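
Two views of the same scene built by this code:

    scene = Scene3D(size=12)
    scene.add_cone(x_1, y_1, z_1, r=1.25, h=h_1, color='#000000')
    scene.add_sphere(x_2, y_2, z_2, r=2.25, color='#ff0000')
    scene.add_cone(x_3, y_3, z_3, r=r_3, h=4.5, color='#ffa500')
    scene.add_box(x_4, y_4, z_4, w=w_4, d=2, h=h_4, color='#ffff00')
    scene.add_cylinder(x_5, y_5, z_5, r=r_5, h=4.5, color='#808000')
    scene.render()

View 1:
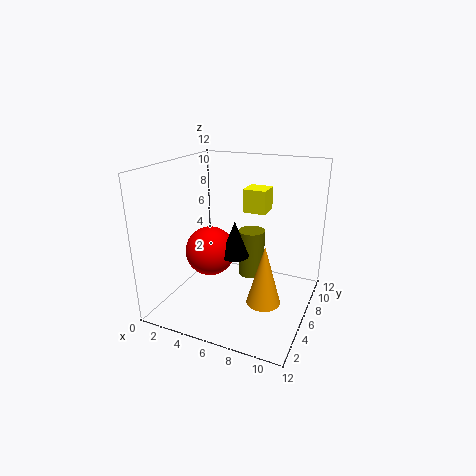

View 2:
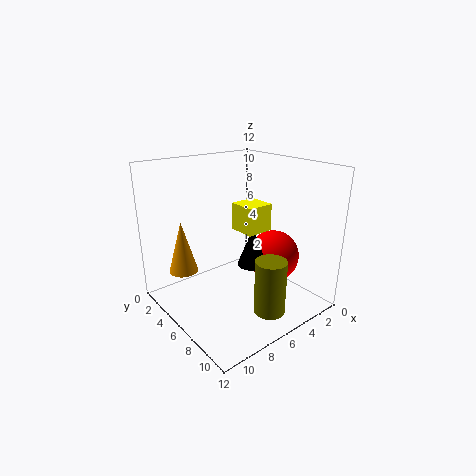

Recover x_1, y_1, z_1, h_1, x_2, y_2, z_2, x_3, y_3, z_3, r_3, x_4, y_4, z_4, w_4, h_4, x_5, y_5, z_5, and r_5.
x_1 = 5.25
y_1 = 7
z_1 = 3.75
h_1 = 3.25
x_2 = 2.75
y_2 = 7
z_2 = 3.75
x_3 = 9.5
y_3 = 2.75
z_3 = 2.75
r_3 = 1.25
x_4 = 5.75
y_4 = 7.5
z_4 = 7.75
w_4 = 2
h_4 = 2
x_5 = 5.75
y_5 = 9.75
z_5 = 0.75
r_5 = 1.25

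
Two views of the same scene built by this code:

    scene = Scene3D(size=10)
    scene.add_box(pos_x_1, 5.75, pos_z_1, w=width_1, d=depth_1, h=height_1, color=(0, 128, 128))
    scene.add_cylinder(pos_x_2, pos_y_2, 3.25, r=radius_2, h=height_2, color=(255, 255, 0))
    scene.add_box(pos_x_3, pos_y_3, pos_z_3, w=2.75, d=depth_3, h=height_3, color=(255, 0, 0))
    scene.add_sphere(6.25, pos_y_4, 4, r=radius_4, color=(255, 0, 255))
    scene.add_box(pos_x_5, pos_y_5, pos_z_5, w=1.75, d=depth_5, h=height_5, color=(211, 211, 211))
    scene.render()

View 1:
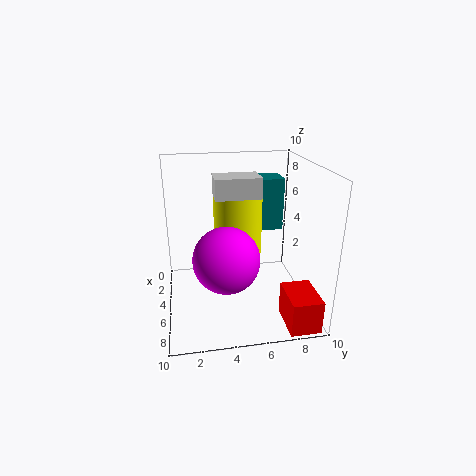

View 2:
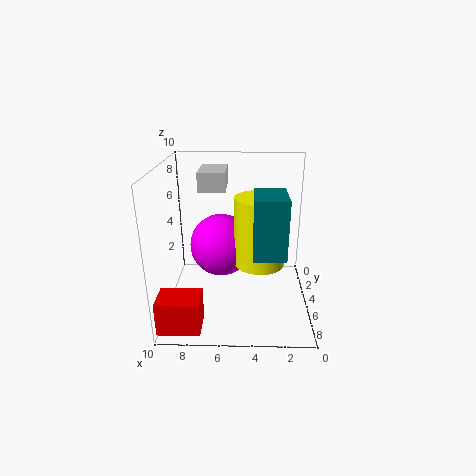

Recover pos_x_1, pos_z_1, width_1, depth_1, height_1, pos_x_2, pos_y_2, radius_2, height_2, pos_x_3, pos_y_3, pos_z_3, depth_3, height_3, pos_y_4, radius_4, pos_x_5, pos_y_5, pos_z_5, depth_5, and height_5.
pos_x_1 = 2
pos_z_1 = 5
width_1 = 2
depth_1 = 2.75
height_1 = 3.75
pos_x_2 = 3.5
pos_y_2 = 5.25
radius_2 = 1.75
height_2 = 4.75
pos_x_3 = 7.25
pos_y_3 = 7.5
pos_z_3 = 0.25
depth_3 = 2
height_3 = 2.25
pos_y_4 = 4
radius_4 = 2.25
pos_x_5 = 5.75
pos_y_5 = 3.25
pos_z_5 = 8.5
depth_5 = 2.75
height_5 = 1.25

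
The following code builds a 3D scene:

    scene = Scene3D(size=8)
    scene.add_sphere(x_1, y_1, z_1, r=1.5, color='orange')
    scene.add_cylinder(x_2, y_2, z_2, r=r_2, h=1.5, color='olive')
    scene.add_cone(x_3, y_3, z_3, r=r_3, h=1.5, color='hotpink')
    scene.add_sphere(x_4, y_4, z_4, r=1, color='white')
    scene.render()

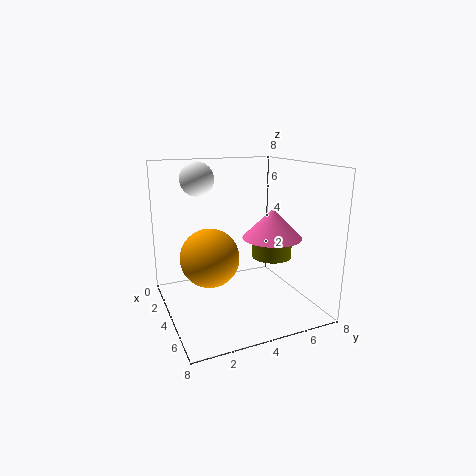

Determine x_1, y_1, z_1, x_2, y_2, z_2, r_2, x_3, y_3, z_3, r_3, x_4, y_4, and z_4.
x_1 = 5
y_1 = 2
z_1 = 3.5
x_2 = 6
y_2 = 5
z_2 = 3.5
r_2 = 1
x_3 = 6
y_3 = 5
z_3 = 4.5
r_3 = 1.5
x_4 = 1.5
y_4 = 2.5
z_4 = 7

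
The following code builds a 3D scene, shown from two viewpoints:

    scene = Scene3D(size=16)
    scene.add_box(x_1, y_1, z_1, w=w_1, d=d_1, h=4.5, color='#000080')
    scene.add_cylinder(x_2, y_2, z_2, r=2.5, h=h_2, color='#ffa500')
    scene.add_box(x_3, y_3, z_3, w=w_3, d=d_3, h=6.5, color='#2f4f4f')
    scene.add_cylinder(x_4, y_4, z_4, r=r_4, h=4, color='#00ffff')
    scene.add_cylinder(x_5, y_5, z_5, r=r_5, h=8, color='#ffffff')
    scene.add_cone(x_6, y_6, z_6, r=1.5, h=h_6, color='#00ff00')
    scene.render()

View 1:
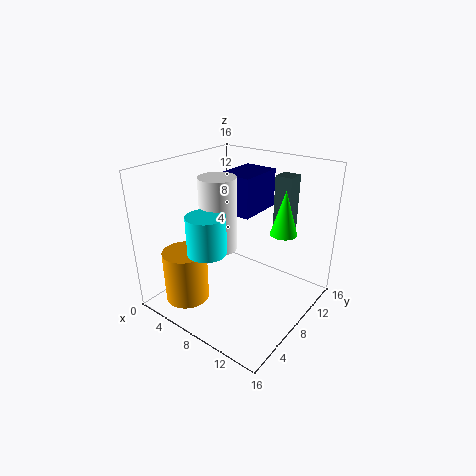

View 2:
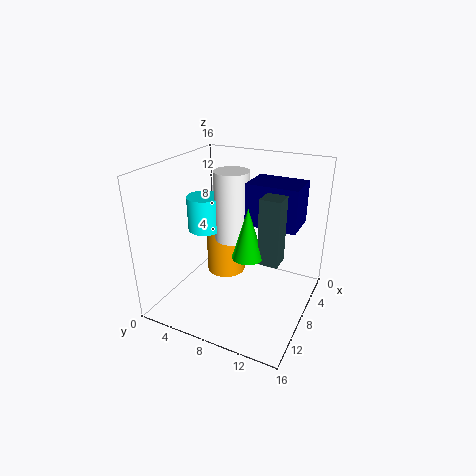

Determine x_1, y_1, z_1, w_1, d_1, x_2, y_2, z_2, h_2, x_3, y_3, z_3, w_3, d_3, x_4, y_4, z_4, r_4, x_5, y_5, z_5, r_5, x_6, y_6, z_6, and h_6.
x_1 = 4.5
y_1 = 9
z_1 = 10
w_1 = 4
d_1 = 5.5
x_2 = 3.5
y_2 = 4
z_2 = 0.5
h_2 = 6
x_3 = 10
y_3 = 12
z_3 = 8
w_3 = 2
d_3 = 2
x_4 = 7.5
y_4 = 3.5
z_4 = 8
r_4 = 2
x_5 = 6.5
y_5 = 6.5
z_5 = 7
r_5 = 2
x_6 = 12
y_6 = 11
z_6 = 8.5
h_6 = 5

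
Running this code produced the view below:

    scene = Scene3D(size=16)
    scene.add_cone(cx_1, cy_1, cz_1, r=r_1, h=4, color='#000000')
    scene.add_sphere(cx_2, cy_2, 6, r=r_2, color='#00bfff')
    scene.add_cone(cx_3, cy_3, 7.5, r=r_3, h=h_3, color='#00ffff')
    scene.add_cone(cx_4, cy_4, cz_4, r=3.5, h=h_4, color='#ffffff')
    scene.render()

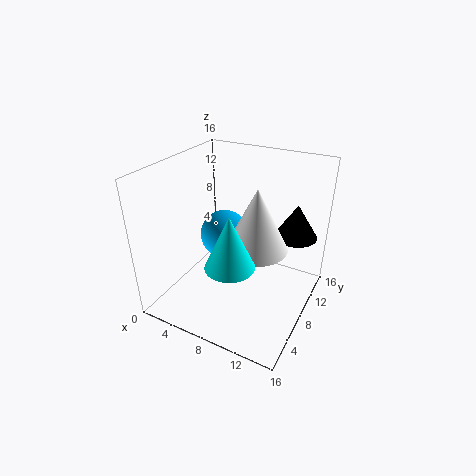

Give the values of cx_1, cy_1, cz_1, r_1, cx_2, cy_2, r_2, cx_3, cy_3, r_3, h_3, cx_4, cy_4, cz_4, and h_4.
cx_1 = 13, cy_1 = 13, cz_1 = 7, r_1 = 2.5, cx_2 = 4.5, cy_2 = 11, r_2 = 3, cx_3 = 9.5, cy_3 = 3.5, r_3 = 2.5, h_3 = 5.5, cx_4 = 10, cy_4 = 8.5, cz_4 = 7, h_4 = 7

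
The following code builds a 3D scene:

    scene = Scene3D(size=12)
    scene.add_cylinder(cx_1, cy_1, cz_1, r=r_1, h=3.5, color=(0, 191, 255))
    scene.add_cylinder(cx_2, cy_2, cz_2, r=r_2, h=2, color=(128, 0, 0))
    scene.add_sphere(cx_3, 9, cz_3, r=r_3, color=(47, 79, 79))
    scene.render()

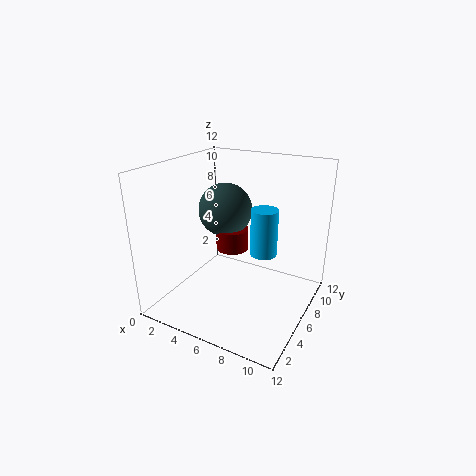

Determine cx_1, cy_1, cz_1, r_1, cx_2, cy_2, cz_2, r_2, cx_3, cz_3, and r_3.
cx_1 = 9, cy_1 = 4.5, cz_1 = 6, r_1 = 1, cx_2 = 4, cy_2 = 8.5, cz_2 = 3.5, r_2 = 1.5, cx_3 = 3, cz_3 = 7, r_3 = 2.5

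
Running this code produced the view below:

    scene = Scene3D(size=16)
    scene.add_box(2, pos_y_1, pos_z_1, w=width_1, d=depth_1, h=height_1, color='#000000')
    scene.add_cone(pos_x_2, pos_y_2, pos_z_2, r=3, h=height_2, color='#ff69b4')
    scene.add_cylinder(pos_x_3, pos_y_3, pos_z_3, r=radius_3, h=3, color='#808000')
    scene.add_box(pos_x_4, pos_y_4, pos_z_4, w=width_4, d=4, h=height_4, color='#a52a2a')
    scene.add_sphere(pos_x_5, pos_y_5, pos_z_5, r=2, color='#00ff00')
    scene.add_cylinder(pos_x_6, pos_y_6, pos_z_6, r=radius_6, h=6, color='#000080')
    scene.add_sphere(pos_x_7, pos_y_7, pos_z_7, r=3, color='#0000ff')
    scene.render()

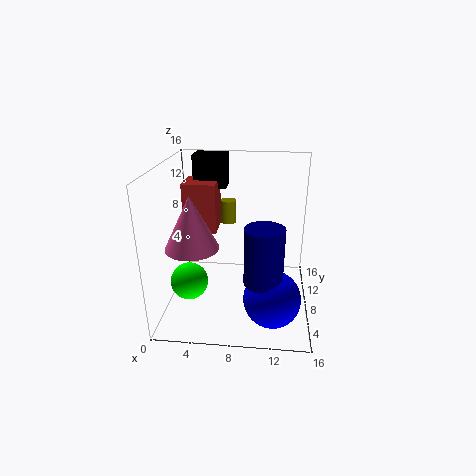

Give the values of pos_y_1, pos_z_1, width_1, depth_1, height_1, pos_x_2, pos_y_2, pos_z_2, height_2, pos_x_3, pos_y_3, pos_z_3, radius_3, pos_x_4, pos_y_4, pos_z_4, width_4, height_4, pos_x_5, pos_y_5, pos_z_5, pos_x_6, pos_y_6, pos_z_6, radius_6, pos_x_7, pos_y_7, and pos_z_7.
pos_y_1 = 13; pos_z_1 = 12; width_1 = 4; depth_1 = 3; height_1 = 4; pos_x_2 = 3; pos_y_2 = 7; pos_z_2 = 7; height_2 = 6; pos_x_3 = 6; pos_y_3 = 15; pos_z_3 = 7; radius_3 = 1; pos_x_4 = 1; pos_y_4 = 11; pos_z_4 = 7; width_4 = 4; height_4 = 6; pos_x_5 = 3; pos_y_5 = 5; pos_z_5 = 4; pos_x_6 = 11; pos_y_6 = 4; pos_z_6 = 5; radius_6 = 2; pos_x_7 = 12; pos_y_7 = 4; pos_z_7 = 3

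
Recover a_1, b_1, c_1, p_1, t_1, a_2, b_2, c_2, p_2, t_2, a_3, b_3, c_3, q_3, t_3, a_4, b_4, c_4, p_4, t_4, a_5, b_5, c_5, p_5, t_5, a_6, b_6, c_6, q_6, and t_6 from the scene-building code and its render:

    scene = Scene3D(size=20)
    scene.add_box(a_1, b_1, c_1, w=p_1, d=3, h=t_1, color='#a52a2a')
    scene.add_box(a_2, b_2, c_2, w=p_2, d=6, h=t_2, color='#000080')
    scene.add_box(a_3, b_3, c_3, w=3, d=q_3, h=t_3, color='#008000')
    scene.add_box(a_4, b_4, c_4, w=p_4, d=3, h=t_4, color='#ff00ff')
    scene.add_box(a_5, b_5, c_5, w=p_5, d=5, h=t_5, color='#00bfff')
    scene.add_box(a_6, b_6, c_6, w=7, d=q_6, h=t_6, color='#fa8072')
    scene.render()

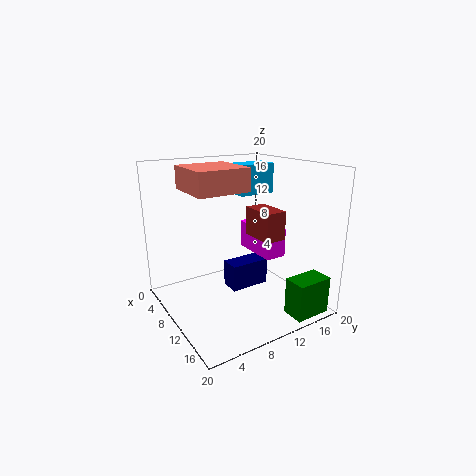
a_1 = 9; b_1 = 12; c_1 = 10; p_1 = 5; t_1 = 4; a_2 = 6; b_2 = 10; c_2 = 1; p_2 = 3; t_2 = 4; a_3 = 17; b_3 = 13; c_3 = 1; q_3 = 5; t_3 = 5; a_4 = 6; b_4 = 13; c_4 = 7; p_4 = 7; t_4 = 4; a_5 = 8; b_5 = 10; c_5 = 16; p_5 = 3; t_5 = 4; a_6 = 6; b_6 = 3; c_6 = 17; q_6 = 7; t_6 = 3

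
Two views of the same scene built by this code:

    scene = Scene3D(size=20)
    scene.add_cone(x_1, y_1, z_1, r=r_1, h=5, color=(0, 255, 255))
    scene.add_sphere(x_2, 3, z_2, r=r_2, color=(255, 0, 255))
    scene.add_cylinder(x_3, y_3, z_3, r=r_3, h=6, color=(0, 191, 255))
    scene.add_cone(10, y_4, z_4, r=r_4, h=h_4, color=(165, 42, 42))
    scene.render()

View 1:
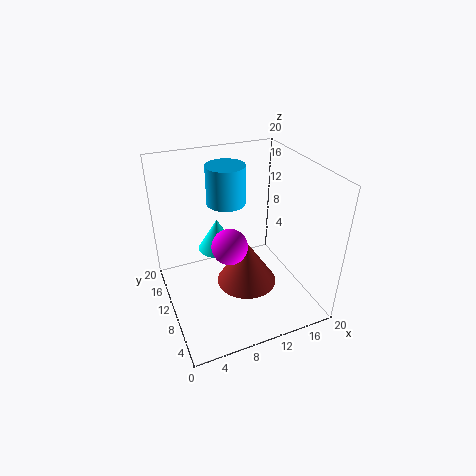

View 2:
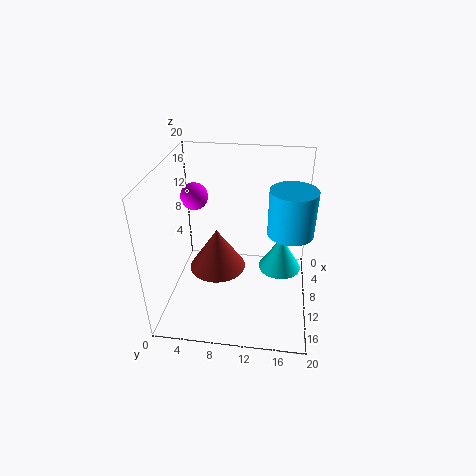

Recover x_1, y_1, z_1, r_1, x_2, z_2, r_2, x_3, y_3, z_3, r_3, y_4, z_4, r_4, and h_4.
x_1 = 9; y_1 = 16; z_1 = 5; r_1 = 3; x_2 = 6; z_2 = 14; r_2 = 2; x_3 = 11; y_3 = 17; z_3 = 12; r_3 = 3; y_4 = 7; z_4 = 5; r_4 = 4; h_4 = 6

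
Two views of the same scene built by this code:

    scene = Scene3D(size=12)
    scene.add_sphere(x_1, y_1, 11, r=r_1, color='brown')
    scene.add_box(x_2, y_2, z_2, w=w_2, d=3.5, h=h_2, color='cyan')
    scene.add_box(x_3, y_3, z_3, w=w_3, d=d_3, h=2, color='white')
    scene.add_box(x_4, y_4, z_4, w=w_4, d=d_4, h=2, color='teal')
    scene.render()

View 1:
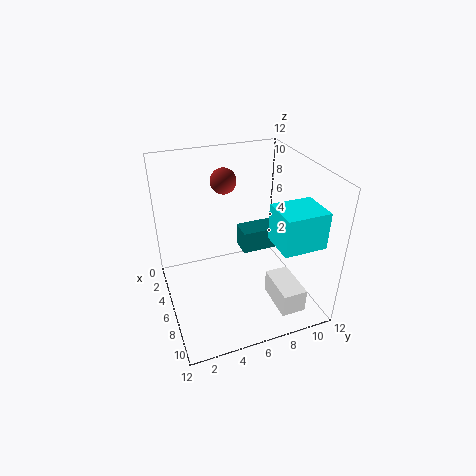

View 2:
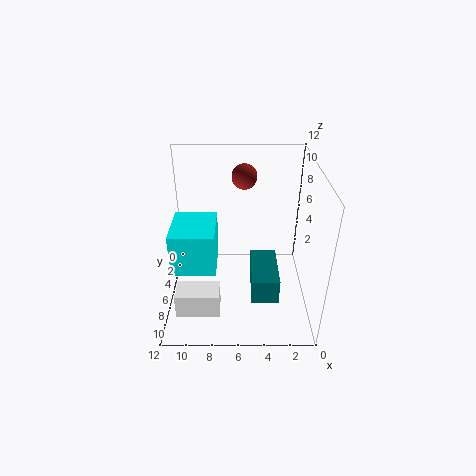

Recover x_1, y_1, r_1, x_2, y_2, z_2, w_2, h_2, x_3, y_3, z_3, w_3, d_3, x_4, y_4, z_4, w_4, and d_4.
x_1 = 5.5; y_1 = 5; r_1 = 1; x_2 = 7.5; y_2 = 8; z_2 = 6.5; w_2 = 3; h_2 = 3; x_3 = 7.5; y_3 = 8; z_3 = 1; w_3 = 3.5; d_3 = 2; x_4 = 3; y_4 = 7; z_4 = 3.5; w_4 = 2; d_4 = 4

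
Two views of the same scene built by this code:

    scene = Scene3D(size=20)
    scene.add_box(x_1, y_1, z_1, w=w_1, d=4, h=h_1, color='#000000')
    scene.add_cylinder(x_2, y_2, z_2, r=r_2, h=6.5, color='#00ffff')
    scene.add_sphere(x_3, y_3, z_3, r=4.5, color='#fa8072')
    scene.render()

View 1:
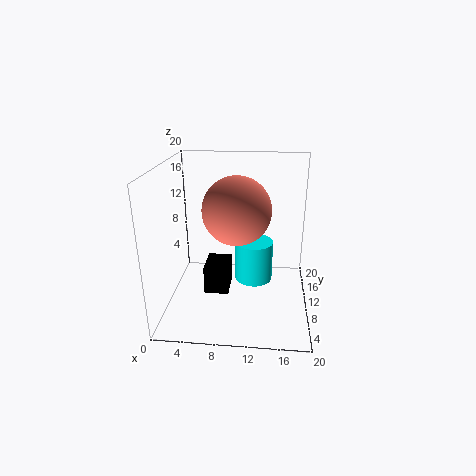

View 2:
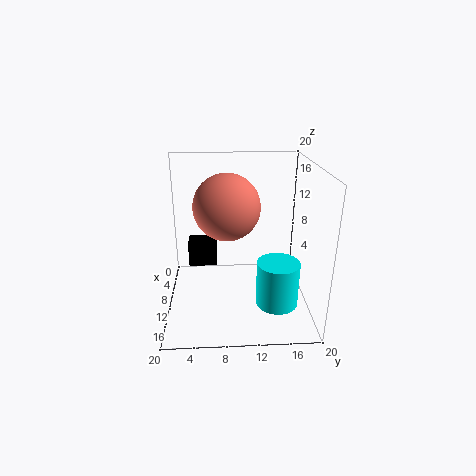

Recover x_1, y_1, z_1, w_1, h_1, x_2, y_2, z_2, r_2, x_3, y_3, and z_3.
x_1 = 6.5, y_1 = 3, z_1 = 5.5, w_1 = 3, h_1 = 3.5, x_2 = 12, y_2 = 15.5, z_2 = 0.5, r_2 = 3, x_3 = 10, y_3 = 8.5, z_3 = 14.5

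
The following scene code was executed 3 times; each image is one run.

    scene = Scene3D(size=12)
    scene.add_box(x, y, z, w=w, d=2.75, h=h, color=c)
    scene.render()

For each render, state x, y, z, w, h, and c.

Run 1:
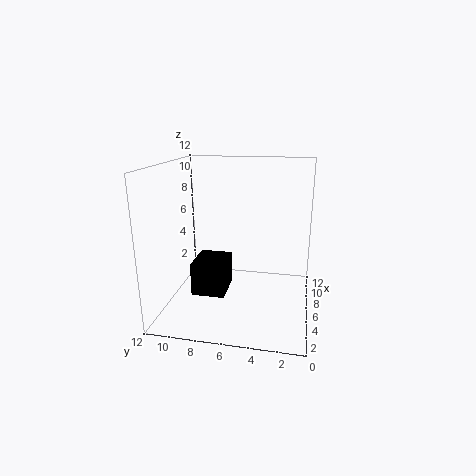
x = 3.75; y = 6.75; z = 1.5; w = 3.25; h = 2.75; c = 'black'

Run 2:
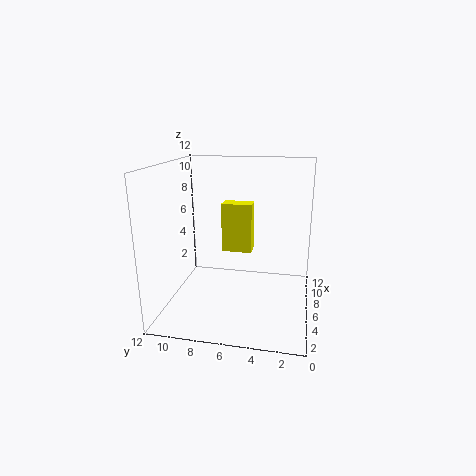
x = 8.25; y = 5.25; z = 3.75; w = 1.5; h = 4.5; c = 'yellow'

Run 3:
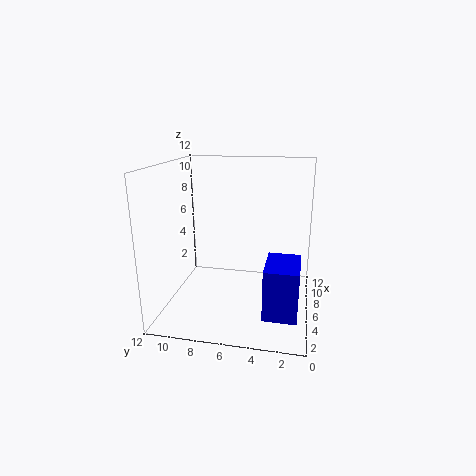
x = 3; y = 0.75; z = 0.25; w = 4; h = 4.25; c = 'blue'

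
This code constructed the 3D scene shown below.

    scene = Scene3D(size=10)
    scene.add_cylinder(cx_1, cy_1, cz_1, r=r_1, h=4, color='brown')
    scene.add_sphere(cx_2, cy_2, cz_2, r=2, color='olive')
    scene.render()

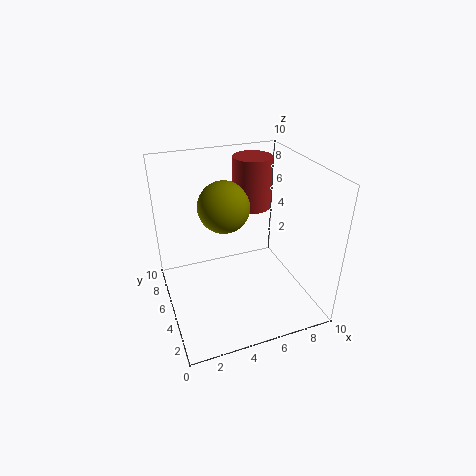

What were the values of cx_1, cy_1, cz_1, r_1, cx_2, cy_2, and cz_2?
cx_1 = 7.5, cy_1 = 8.5, cz_1 = 5.5, r_1 = 1.5, cx_2 = 5, cy_2 = 8, cz_2 = 6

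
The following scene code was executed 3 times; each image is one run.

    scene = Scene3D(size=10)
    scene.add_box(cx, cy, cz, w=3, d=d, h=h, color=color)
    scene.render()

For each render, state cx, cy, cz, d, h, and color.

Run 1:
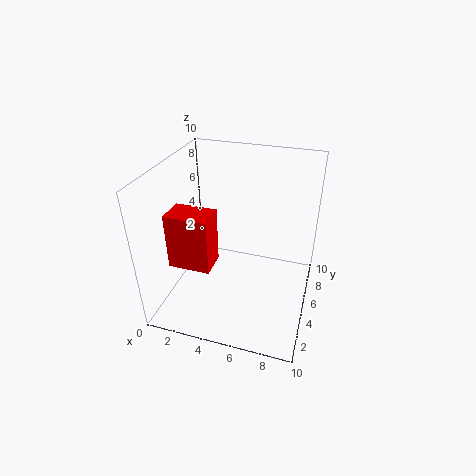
cx = 0.5; cy = 3; cz = 3; d = 2; h = 4; color = 'red'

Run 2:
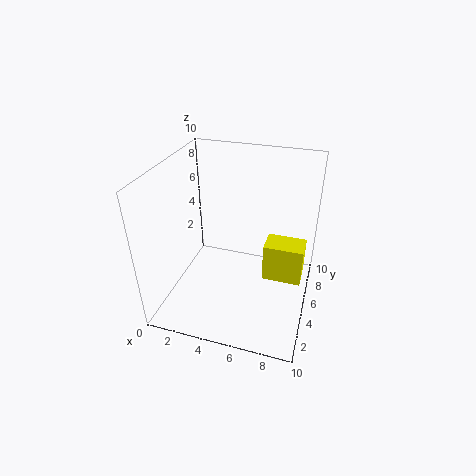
cx = 6.5; cy = 6.5; cz = 0.5; d = 2; h = 3; color = 'yellow'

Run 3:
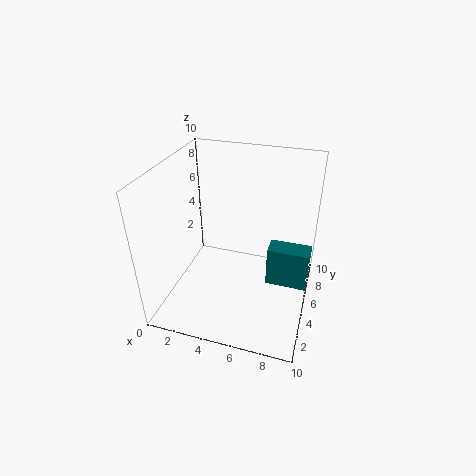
cx = 7; cy = 5.5; cz = 1; d = 1.5; h = 3; color = 'teal'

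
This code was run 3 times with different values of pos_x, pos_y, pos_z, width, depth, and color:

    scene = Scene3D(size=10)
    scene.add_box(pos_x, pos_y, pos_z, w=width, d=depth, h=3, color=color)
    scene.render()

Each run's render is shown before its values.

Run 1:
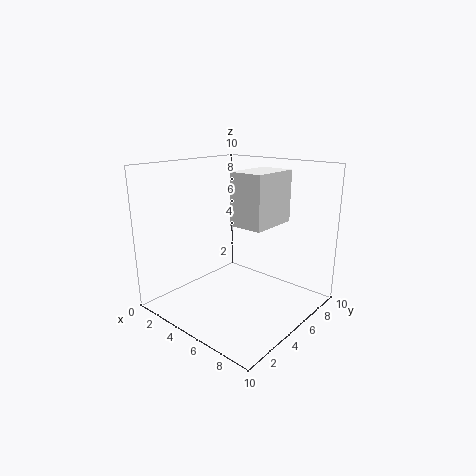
pos_x = 7; pos_y = 2; pos_z = 7; width = 2; depth = 3; color = 'white'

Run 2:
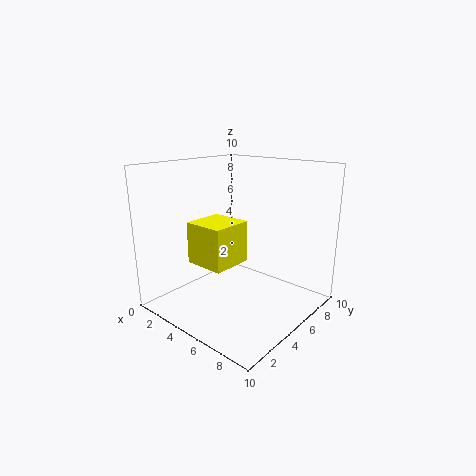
pos_x = 2; pos_y = 3; pos_z = 3; width = 3; depth = 3; color = 'yellow'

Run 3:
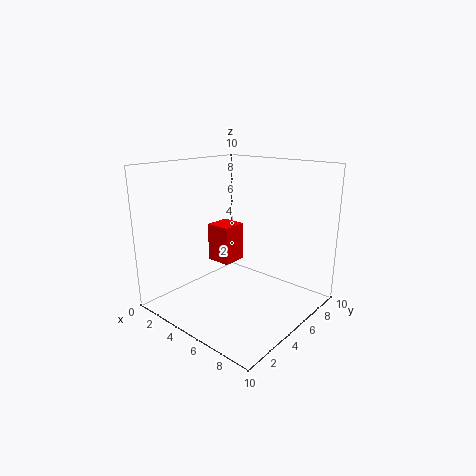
pos_x = 1; pos_y = 6; pos_z = 2; width = 2; depth = 2; color = 'red'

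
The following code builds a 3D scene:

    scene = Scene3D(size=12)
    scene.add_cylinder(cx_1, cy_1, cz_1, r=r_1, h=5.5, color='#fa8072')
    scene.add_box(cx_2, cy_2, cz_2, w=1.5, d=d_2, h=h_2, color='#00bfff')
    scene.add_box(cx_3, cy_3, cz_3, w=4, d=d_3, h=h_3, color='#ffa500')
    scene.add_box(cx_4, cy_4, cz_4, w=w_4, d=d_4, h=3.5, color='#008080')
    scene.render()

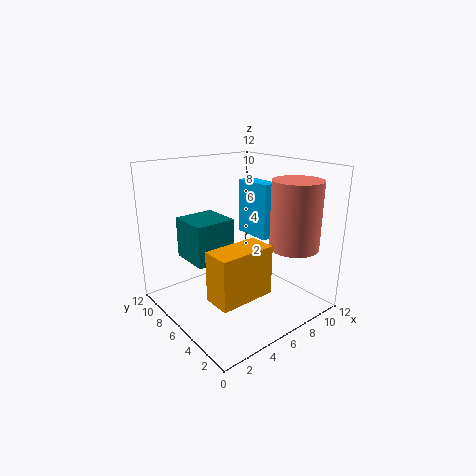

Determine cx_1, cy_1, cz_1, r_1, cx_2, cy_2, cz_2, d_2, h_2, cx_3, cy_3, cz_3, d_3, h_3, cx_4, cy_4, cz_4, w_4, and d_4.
cx_1 = 9
cy_1 = 2.5
cz_1 = 5.5
r_1 = 2
cx_2 = 9
cy_2 = 6
cz_2 = 5
d_2 = 3.5
h_2 = 5
cx_3 = 0.5
cy_3 = 0.5
cz_3 = 4
d_3 = 2
h_3 = 3.5
cx_4 = 2.5
cy_4 = 6.5
cz_4 = 4
w_4 = 3.5
d_4 = 3.5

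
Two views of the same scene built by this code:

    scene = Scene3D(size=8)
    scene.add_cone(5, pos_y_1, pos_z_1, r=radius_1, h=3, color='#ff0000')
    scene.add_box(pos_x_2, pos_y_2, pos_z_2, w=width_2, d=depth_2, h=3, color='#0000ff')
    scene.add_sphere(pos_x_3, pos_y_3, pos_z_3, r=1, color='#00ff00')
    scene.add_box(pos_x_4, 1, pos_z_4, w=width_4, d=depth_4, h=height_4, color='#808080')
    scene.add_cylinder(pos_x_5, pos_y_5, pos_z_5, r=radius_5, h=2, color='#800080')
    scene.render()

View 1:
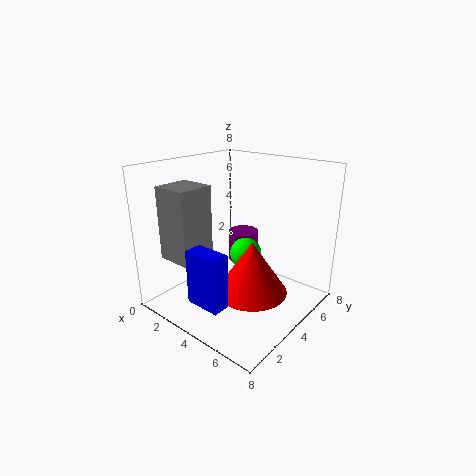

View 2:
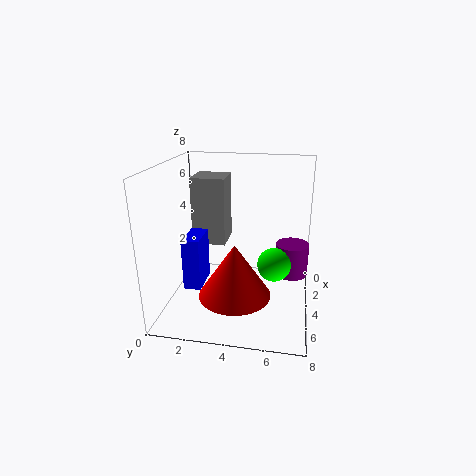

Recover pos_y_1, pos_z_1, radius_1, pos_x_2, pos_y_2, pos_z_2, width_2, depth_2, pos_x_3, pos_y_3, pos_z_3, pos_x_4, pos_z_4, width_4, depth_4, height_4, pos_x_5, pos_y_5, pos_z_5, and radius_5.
pos_y_1 = 4; pos_z_1 = 1; radius_1 = 2; pos_x_2 = 3; pos_y_2 = 1; pos_z_2 = 1; width_2 = 2; depth_2 = 1; pos_x_3 = 3; pos_y_3 = 6; pos_z_3 = 2; pos_x_4 = 1; pos_z_4 = 3; width_4 = 2; depth_4 = 2; height_4 = 4; pos_x_5 = 2; pos_y_5 = 7; pos_z_5 = 1; radius_5 = 1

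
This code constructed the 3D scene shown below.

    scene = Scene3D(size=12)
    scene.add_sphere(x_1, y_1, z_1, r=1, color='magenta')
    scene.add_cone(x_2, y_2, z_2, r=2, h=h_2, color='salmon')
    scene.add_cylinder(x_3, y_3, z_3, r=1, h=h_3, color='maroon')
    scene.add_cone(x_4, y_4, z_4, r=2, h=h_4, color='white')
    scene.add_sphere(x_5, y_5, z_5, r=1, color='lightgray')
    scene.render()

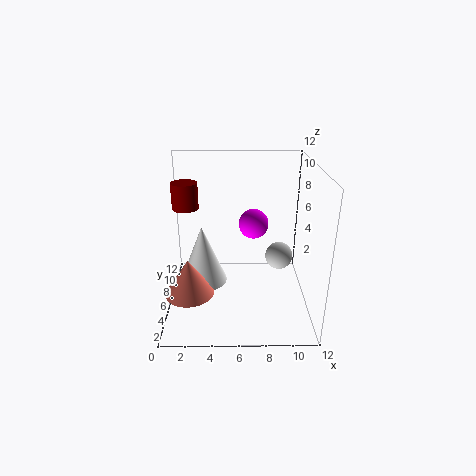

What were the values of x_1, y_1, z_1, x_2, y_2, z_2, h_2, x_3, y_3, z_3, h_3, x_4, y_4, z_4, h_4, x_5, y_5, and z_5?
x_1 = 7, y_1 = 2, z_1 = 9, x_2 = 2, y_2 = 4, z_2 = 2, h_2 = 3, x_3 = 2, y_3 = 5, z_3 = 9, h_3 = 2, x_4 = 3, y_4 = 6, z_4 = 2, h_4 = 5, x_5 = 9, y_5 = 3, z_5 = 6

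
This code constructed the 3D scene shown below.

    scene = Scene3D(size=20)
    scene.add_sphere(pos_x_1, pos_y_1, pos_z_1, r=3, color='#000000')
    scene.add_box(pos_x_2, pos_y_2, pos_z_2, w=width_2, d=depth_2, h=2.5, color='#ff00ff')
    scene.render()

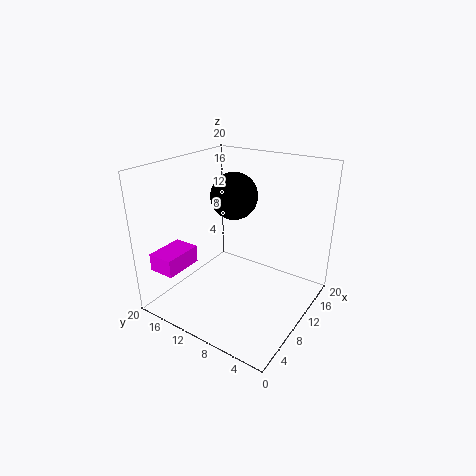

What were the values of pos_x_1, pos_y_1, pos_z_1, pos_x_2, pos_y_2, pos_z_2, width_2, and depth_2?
pos_x_1 = 8.75; pos_y_1 = 9.75; pos_z_1 = 16.5; pos_x_2 = 2; pos_y_2 = 15.5; pos_z_2 = 5.75; width_2 = 5.5; depth_2 = 3.75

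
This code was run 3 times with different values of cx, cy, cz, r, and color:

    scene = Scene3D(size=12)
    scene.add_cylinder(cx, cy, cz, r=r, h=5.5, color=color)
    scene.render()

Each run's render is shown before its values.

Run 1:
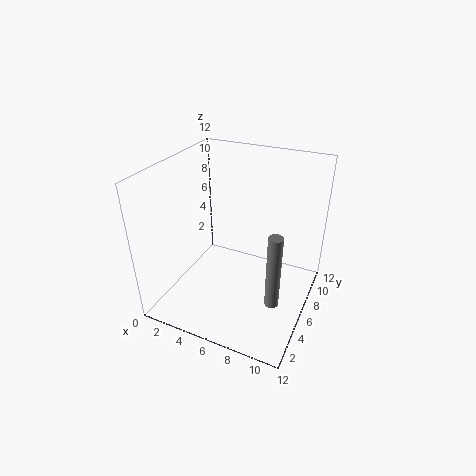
cx = 10.5; cy = 2; cz = 4; r = 0.5; color = 'gray'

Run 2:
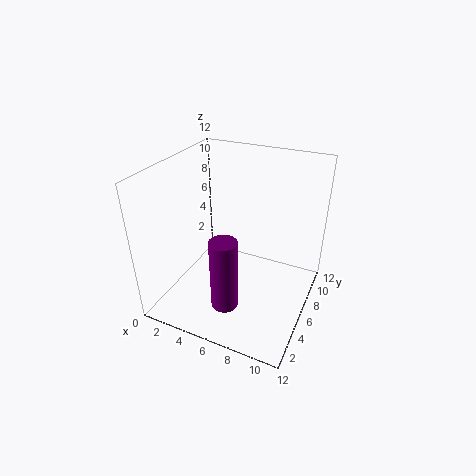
cx = 7; cy = 1.5; cz = 3; r = 1; color = 'purple'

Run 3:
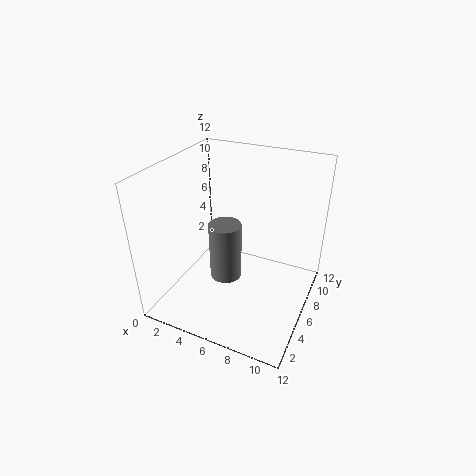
cx = 4; cy = 7.5; cz = 0.5; r = 1.5; color = 'gray'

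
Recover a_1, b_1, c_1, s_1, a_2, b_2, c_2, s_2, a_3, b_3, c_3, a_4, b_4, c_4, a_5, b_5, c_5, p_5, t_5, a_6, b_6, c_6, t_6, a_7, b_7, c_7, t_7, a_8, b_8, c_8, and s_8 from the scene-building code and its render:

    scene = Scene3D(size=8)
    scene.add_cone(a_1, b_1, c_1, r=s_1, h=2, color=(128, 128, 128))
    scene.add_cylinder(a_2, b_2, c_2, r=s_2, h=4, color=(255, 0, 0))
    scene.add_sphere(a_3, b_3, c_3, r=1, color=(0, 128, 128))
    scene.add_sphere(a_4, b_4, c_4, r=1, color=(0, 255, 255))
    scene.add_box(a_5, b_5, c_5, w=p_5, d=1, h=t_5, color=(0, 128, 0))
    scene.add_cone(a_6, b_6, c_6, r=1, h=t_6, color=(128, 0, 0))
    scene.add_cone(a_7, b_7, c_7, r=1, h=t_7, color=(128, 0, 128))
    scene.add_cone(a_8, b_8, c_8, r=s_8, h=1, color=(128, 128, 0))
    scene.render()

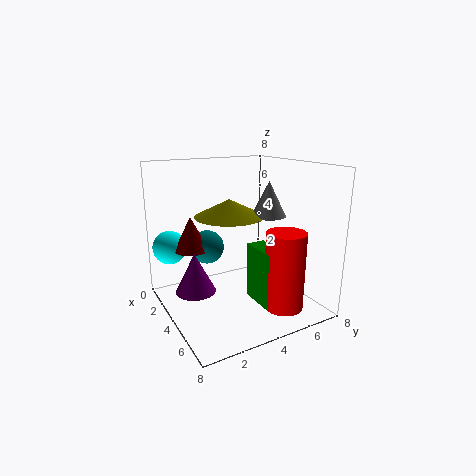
a_1 = 4; b_1 = 6; c_1 = 5; s_1 = 1; a_2 = 7; b_2 = 5; c_2 = 1; s_2 = 1; a_3 = 2; b_3 = 3; c_3 = 3; a_4 = 1; b_4 = 1; c_4 = 3; a_5 = 5; b_5 = 4; c_5 = 1; p_5 = 2; t_5 = 3; a_6 = 2; b_6 = 2; c_6 = 3; t_6 = 2; a_7 = 5; b_7 = 1; c_7 = 2; t_7 = 2; a_8 = 3; b_8 = 4; c_8 = 5; s_8 = 2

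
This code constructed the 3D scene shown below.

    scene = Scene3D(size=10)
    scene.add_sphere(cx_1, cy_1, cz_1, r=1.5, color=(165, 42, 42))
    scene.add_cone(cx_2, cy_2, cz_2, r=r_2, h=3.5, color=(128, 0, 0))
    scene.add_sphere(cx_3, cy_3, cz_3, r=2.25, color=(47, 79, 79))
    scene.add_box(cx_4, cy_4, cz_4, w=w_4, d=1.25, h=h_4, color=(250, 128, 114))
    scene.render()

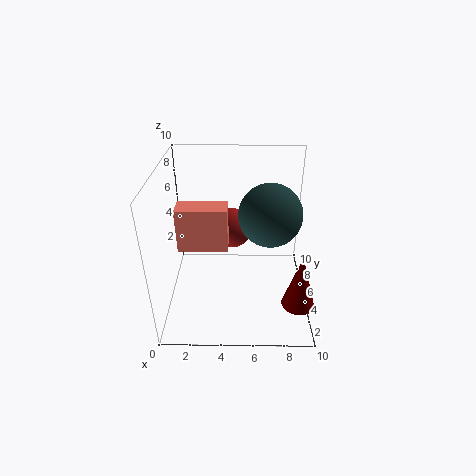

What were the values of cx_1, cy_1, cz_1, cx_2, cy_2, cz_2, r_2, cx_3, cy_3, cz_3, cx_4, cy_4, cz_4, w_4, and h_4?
cx_1 = 4.5; cy_1 = 7.25; cz_1 = 4.5; cx_2 = 8.75; cy_2 = 1; cz_2 = 2.75; r_2 = 1; cx_3 = 7.25; cy_3 = 6; cz_3 = 6.25; cx_4 = 1.75; cy_4 = 0.75; cz_4 = 6.75; w_4 = 2.75; h_4 = 2.5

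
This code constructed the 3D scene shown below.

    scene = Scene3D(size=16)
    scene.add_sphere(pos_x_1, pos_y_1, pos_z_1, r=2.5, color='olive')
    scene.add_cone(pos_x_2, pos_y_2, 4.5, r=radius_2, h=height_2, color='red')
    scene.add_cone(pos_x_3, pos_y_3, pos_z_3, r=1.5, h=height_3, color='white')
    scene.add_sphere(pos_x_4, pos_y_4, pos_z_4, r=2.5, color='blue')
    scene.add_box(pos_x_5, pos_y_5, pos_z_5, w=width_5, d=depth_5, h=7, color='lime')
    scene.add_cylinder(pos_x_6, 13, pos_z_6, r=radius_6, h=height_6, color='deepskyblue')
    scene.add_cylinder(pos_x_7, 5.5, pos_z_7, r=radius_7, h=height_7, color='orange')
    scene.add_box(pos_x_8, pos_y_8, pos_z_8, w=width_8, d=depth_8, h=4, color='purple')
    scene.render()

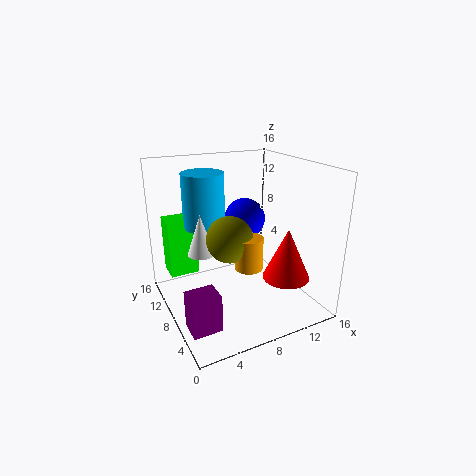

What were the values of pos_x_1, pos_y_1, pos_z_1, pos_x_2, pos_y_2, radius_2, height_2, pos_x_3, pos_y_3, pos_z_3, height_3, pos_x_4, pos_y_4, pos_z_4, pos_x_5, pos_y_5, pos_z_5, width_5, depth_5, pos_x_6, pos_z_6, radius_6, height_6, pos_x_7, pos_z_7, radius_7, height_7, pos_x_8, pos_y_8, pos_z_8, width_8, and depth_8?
pos_x_1 = 6.5; pos_y_1 = 7; pos_z_1 = 8.5; pos_x_2 = 11.5; pos_y_2 = 3.5; radius_2 = 2.5; height_2 = 5.5; pos_x_3 = 4; pos_y_3 = 9; pos_z_3 = 6.5; height_3 = 4.5; pos_x_4 = 11; pos_y_4 = 12; pos_z_4 = 8.5; pos_x_5 = 1.5; pos_y_5 = 13; pos_z_5 = 2; width_5 = 3.5; depth_5 = 3; pos_x_6 = 6; pos_z_6 = 8; radius_6 = 2.5; height_6 = 6.5; pos_x_7 = 8; pos_z_7 = 5.5; radius_7 = 1.5; height_7 = 3.5; pos_x_8 = 0.5; pos_y_8 = 2.5; pos_z_8 = 1; width_8 = 3; depth_8 = 2.5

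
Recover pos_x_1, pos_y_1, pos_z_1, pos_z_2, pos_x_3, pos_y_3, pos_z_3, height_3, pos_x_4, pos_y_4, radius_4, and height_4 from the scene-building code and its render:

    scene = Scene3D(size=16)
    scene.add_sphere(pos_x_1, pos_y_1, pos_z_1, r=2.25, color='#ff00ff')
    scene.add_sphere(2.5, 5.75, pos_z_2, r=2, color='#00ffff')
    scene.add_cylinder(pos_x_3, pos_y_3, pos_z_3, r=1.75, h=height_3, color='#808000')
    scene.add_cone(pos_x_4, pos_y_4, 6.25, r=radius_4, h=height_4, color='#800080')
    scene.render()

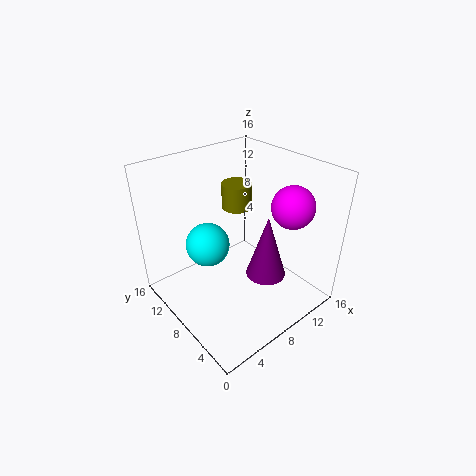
pos_x_1 = 11.75; pos_y_1 = 3.75; pos_z_1 = 12.25; pos_z_2 = 10.75; pos_x_3 = 10.5; pos_y_3 = 11.25; pos_z_3 = 9.75; height_3 = 3; pos_x_4 = 7.75; pos_y_4 = 3.25; radius_4 = 2; height_4 = 6.5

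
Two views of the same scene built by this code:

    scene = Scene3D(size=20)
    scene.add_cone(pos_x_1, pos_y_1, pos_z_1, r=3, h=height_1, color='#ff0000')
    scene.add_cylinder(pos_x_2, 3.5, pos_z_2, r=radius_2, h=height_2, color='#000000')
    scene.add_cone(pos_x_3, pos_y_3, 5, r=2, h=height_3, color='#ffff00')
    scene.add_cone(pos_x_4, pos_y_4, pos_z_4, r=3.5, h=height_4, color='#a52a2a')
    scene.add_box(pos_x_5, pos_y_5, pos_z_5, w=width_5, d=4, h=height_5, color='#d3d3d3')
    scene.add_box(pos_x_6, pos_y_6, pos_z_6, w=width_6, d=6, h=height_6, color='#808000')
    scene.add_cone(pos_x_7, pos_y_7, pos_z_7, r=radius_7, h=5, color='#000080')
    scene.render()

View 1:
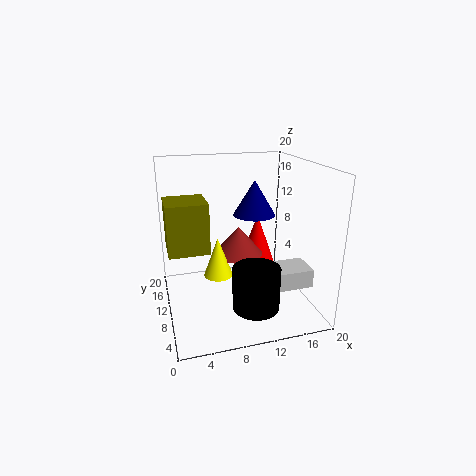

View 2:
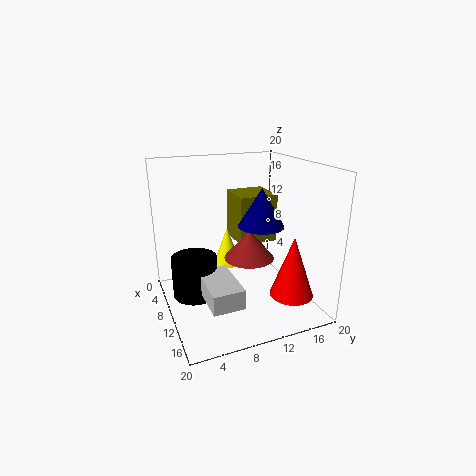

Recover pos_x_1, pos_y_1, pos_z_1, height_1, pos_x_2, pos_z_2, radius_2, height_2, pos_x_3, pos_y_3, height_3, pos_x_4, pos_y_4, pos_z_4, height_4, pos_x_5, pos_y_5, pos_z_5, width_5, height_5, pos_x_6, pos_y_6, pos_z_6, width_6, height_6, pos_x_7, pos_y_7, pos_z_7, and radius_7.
pos_x_1 = 15, pos_y_1 = 16, pos_z_1 = 2.5, height_1 = 8.5, pos_x_2 = 10.5, pos_z_2 = 3, radius_2 = 3, height_2 = 5.5, pos_x_3 = 7, pos_y_3 = 9.5, height_3 = 5.5, pos_x_4 = 10.5, pos_y_4 = 11.5, pos_z_4 = 7, height_4 = 4, pos_x_5 = 11.5, pos_y_5 = 3.5, pos_z_5 = 4.5, width_5 = 7, height_5 = 2.5, pos_x_6 = 0.5, pos_y_6 = 12, pos_z_6 = 7, width_6 = 6, height_6 = 7.5, pos_x_7 = 13, pos_y_7 = 12, pos_z_7 = 12.5, radius_7 = 3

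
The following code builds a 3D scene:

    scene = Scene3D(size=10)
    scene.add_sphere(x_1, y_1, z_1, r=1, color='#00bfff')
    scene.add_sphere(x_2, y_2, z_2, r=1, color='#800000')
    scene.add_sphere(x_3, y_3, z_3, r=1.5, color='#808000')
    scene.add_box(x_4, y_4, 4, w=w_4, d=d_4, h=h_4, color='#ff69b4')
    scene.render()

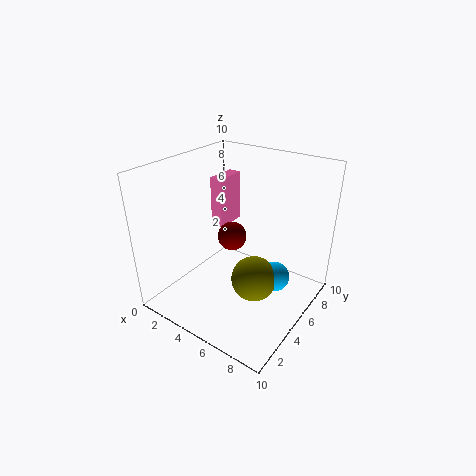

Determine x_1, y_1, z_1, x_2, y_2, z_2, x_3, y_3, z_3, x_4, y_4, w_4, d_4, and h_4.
x_1 = 8, y_1 = 5, z_1 = 3, x_2 = 4.5, y_2 = 5, z_2 = 5, x_3 = 7, y_3 = 4, z_3 = 3, x_4 = 1, y_4 = 7, w_4 = 1, d_4 = 2.5, h_4 = 4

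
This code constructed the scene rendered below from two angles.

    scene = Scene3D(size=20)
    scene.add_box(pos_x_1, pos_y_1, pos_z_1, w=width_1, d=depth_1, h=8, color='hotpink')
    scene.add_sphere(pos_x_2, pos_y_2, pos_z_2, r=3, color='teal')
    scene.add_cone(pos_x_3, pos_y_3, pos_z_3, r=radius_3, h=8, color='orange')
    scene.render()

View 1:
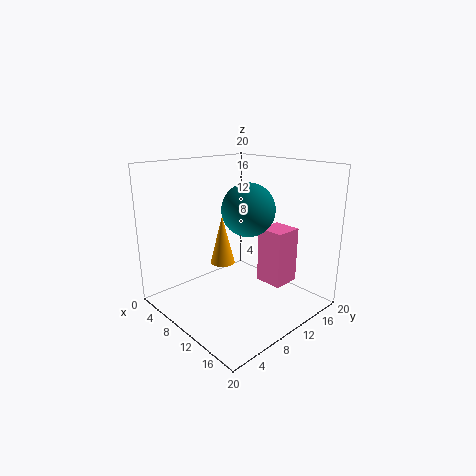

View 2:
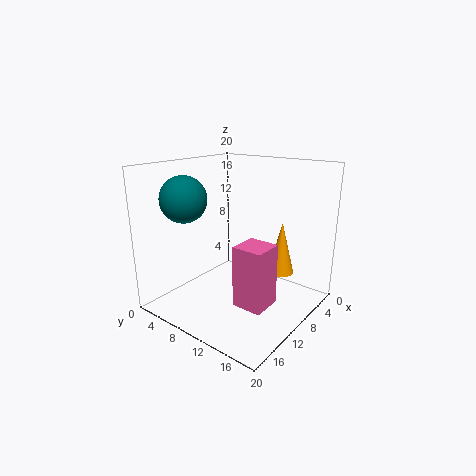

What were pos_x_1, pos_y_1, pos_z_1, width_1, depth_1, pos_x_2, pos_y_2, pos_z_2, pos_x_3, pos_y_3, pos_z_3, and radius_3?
pos_x_1 = 11
pos_y_1 = 13
pos_z_1 = 3
width_1 = 4
depth_1 = 4
pos_x_2 = 16
pos_y_2 = 6
pos_z_2 = 16
pos_x_3 = 3
pos_y_3 = 13
pos_z_3 = 3
radius_3 = 2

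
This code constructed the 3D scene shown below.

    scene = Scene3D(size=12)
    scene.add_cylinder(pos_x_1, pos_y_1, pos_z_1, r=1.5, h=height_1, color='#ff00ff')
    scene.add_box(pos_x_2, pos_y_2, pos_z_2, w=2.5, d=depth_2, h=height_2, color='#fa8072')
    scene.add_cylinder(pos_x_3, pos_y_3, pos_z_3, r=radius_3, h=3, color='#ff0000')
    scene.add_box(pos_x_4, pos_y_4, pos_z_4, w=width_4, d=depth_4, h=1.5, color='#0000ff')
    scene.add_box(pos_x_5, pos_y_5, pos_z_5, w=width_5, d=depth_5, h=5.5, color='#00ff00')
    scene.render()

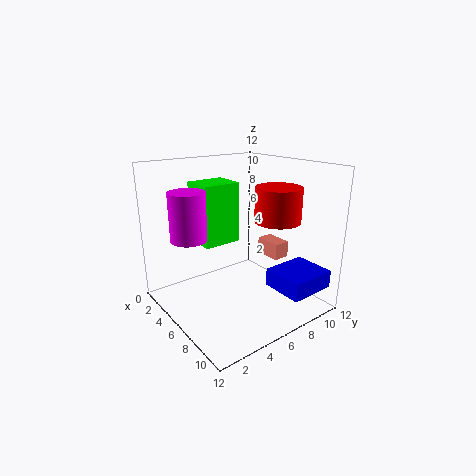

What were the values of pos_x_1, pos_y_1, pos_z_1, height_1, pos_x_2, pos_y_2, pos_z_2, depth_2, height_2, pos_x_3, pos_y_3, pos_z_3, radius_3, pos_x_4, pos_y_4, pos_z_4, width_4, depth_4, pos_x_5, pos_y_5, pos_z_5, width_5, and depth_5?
pos_x_1 = 4; pos_y_1 = 2.5; pos_z_1 = 6; height_1 = 4; pos_x_2 = 4; pos_y_2 = 10; pos_z_2 = 3; depth_2 = 1.5; height_2 = 1.5; pos_x_3 = 7; pos_y_3 = 9.5; pos_z_3 = 7; radius_3 = 2; pos_x_4 = 8; pos_y_4 = 7.5; pos_z_4 = 2; width_4 = 3.5; depth_4 = 4; pos_x_5 = 0.5; pos_y_5 = 4.5; pos_z_5 = 4.5; width_5 = 3; depth_5 = 3.5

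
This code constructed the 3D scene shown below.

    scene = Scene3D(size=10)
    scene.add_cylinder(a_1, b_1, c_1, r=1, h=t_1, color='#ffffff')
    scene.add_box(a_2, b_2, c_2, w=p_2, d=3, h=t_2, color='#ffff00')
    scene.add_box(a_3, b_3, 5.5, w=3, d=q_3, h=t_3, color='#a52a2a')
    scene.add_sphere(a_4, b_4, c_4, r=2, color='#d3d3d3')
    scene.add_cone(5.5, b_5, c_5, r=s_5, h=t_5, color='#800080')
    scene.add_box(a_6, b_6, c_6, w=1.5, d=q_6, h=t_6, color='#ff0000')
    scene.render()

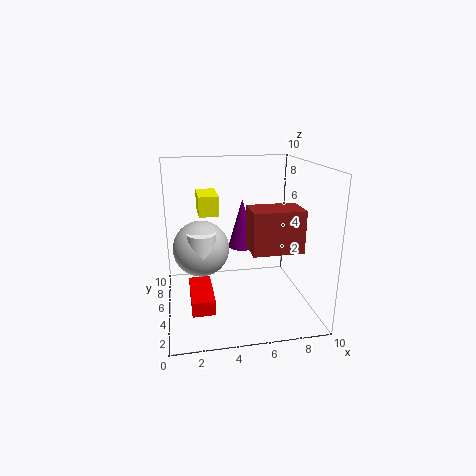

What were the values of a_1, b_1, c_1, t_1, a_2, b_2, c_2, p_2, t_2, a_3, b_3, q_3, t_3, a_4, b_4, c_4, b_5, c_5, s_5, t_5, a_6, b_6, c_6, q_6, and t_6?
a_1 = 2.5, b_1 = 5, c_1 = 4, t_1 = 1.5, a_2 = 2.5, b_2 = 7, c_2 = 6, p_2 = 1.5, t_2 = 1.5, a_3 = 5, b_3 = 0.5, q_3 = 2, t_3 = 2.5, a_4 = 2.5, b_4 = 6, c_4 = 4, b_5 = 6, c_5 = 4, s_5 = 1, t_5 = 3.5, a_6 = 1.5, b_6 = 2, c_6 = 1, q_6 = 3.5, t_6 = 1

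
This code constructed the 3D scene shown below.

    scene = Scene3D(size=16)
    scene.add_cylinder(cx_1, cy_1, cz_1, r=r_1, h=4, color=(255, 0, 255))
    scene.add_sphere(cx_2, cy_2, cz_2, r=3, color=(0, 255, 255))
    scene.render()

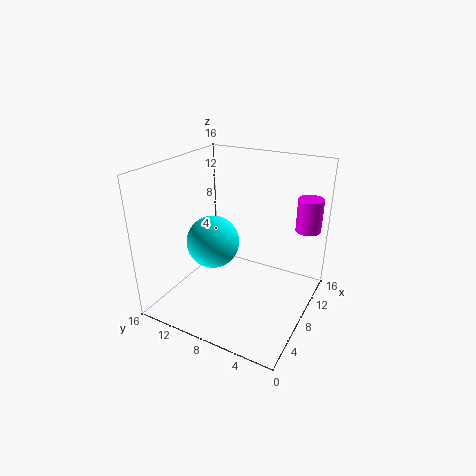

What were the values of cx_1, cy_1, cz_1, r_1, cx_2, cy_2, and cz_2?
cx_1 = 14.5, cy_1 = 2, cz_1 = 7.5, r_1 = 1.5, cx_2 = 7.5, cy_2 = 11, cz_2 = 7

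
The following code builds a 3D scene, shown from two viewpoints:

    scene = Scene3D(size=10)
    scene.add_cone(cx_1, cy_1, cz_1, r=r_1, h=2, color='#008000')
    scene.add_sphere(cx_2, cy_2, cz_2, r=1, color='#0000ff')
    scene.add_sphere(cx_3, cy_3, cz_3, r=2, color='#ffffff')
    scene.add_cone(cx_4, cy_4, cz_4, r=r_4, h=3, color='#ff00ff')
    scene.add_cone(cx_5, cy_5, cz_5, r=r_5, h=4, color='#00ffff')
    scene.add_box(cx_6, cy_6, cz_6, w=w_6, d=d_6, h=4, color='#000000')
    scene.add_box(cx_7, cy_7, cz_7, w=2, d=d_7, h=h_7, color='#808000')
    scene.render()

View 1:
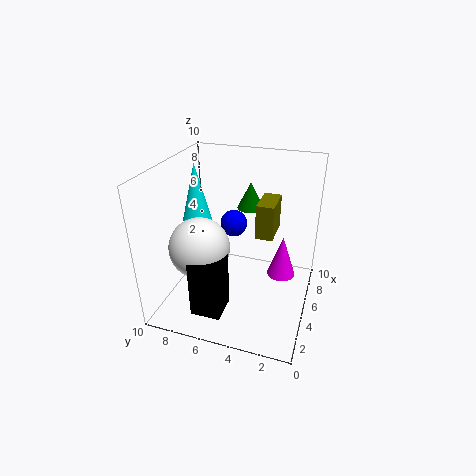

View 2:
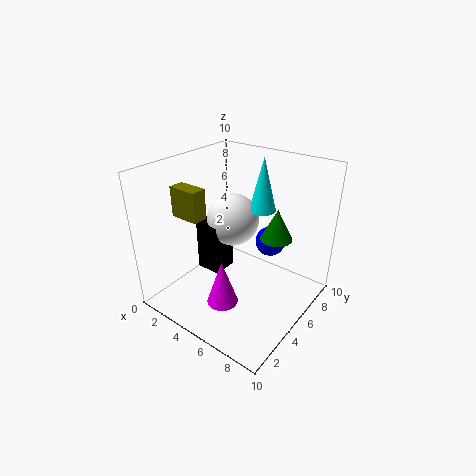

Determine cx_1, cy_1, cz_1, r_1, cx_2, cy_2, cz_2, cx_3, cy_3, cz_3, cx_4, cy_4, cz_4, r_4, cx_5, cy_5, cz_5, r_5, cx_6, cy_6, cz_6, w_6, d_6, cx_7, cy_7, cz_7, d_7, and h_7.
cx_1 = 8; cy_1 = 5; cz_1 = 6; r_1 = 1; cx_2 = 7; cy_2 = 6; cz_2 = 5; cx_3 = 3; cy_3 = 7; cz_3 = 5; cx_4 = 6; cy_4 = 2; cz_4 = 2; r_4 = 1; cx_5 = 5; cy_5 = 8; cz_5 = 6; r_5 = 1; cx_6 = 1; cy_6 = 5; cz_6 = 1; w_6 = 2; d_6 = 2; cx_7 = 2; cy_7 = 2; cz_7 = 7; d_7 = 1; h_7 = 2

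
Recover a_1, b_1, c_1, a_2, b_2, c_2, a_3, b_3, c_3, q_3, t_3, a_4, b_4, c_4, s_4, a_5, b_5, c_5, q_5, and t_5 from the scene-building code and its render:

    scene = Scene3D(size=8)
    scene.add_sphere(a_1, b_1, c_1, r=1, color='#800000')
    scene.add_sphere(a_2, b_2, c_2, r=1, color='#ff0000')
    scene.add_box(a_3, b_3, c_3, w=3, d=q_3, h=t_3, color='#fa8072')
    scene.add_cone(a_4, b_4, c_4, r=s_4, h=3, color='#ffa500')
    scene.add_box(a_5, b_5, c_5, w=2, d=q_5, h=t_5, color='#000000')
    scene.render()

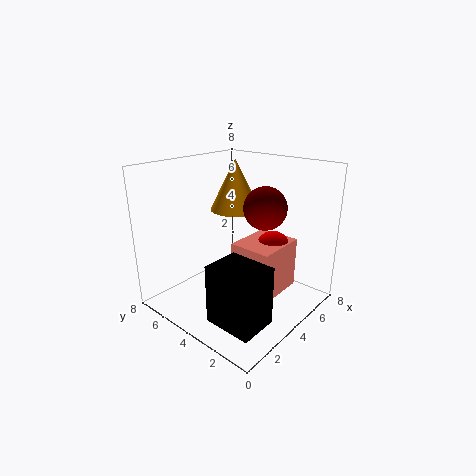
a_1 = 3, b_1 = 1.5, c_1 = 6.5, a_2 = 6, b_2 = 3, c_2 = 3, a_3 = 4, b_3 = 2, c_3 = 0.5, q_3 = 2.5, t_3 = 3, a_4 = 5.5, b_4 = 5.5, c_4 = 5, s_4 = 1.5, a_5 = 0.5, b_5 = 0.5, c_5 = 1, q_5 = 2.5, t_5 = 3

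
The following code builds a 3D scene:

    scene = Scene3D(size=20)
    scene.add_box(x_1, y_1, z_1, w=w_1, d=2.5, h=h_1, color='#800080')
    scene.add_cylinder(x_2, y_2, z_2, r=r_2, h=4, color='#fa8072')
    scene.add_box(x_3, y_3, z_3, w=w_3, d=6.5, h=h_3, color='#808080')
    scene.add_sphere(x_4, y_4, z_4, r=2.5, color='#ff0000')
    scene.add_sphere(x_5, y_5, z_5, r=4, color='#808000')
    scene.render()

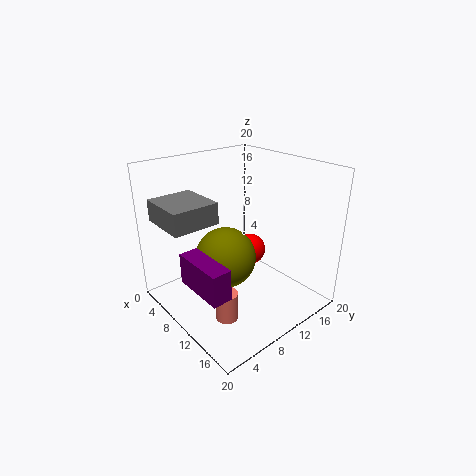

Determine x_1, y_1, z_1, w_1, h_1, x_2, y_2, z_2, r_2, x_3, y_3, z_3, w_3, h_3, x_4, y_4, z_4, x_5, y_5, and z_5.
x_1 = 9.5
y_1 = 1
z_1 = 6.5
w_1 = 7
h_1 = 4
x_2 = 13
y_2 = 5.5
z_2 = 0.5
r_2 = 1.5
x_3 = 2
y_3 = 1
z_3 = 12.5
w_3 = 7
h_3 = 3
x_4 = 6
y_4 = 16
z_4 = 4.5
x_5 = 11
y_5 = 7
z_5 = 8.5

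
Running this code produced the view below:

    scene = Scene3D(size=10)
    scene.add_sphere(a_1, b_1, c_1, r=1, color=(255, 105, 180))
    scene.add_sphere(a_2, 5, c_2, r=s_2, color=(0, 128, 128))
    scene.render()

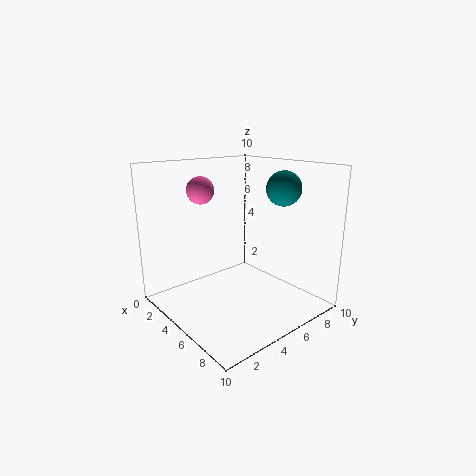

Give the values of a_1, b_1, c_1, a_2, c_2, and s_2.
a_1 = 2; b_1 = 4; c_1 = 8; a_2 = 9; c_2 = 9; s_2 = 1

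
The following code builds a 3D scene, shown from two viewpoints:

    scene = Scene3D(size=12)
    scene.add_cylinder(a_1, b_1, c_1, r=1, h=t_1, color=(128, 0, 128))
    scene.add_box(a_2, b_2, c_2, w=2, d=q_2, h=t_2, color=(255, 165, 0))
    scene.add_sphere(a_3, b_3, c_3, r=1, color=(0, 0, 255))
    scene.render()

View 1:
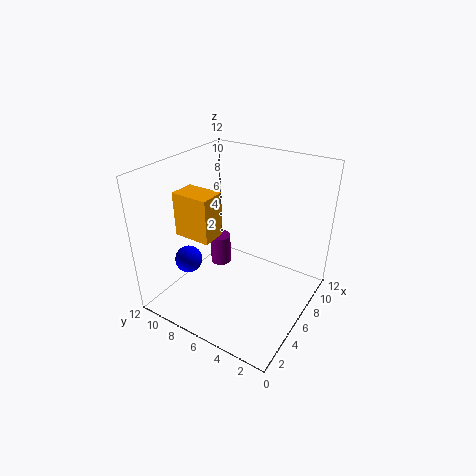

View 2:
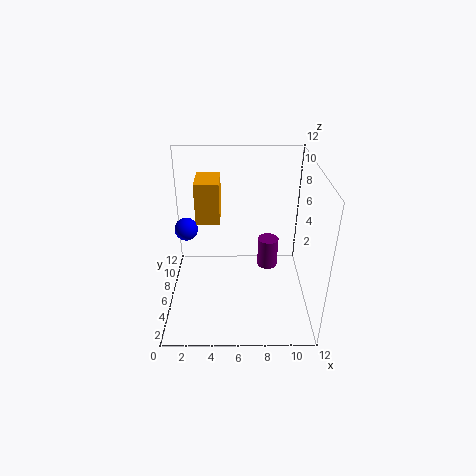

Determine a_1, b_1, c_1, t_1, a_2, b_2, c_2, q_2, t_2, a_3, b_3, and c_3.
a_1 = 9; b_1 = 10; c_1 = 0.5; t_1 = 3; a_2 = 2.5; b_2 = 6.5; c_2 = 7; q_2 = 3; t_2 = 3.5; a_3 = 1.5; b_3 = 7.5; c_3 = 6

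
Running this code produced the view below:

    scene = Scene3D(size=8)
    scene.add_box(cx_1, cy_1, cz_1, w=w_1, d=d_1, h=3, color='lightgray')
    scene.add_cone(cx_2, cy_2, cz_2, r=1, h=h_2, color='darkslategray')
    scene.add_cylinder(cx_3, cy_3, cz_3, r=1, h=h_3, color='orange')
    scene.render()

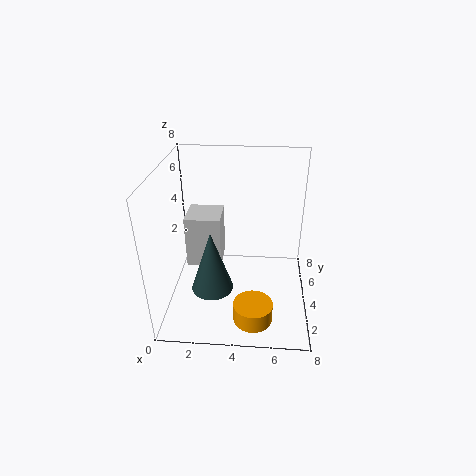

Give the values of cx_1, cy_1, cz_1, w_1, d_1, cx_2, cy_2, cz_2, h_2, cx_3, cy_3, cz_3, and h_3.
cx_1 = 1; cy_1 = 4; cz_1 = 2; w_1 = 2; d_1 = 2; cx_2 = 3; cy_2 = 1; cz_2 = 3; h_2 = 3; cx_3 = 5; cy_3 = 1; cz_3 = 1; h_3 = 1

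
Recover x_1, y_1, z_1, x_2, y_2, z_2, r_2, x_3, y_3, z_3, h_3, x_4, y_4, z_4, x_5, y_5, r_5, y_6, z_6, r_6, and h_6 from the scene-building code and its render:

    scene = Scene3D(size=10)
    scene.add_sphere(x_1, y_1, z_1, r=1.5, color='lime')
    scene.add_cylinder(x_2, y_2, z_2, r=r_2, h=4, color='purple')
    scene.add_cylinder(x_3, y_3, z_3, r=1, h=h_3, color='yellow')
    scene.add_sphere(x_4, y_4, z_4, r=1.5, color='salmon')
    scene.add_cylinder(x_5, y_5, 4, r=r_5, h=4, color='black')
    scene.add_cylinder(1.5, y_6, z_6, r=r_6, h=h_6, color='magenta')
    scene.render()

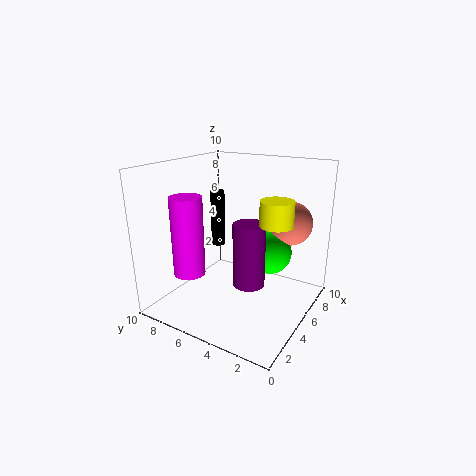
x_1 = 6
y_1 = 3
z_1 = 4
x_2 = 3
y_2 = 3
z_2 = 3
r_2 = 1
x_3 = 3.5
y_3 = 1.5
z_3 = 7
h_3 = 1.5
x_4 = 7
y_4 = 2
z_4 = 6
x_5 = 5.5
y_5 = 7
r_5 = 0.5
y_6 = 6.5
z_6 = 3.5
r_6 = 1
h_6 = 5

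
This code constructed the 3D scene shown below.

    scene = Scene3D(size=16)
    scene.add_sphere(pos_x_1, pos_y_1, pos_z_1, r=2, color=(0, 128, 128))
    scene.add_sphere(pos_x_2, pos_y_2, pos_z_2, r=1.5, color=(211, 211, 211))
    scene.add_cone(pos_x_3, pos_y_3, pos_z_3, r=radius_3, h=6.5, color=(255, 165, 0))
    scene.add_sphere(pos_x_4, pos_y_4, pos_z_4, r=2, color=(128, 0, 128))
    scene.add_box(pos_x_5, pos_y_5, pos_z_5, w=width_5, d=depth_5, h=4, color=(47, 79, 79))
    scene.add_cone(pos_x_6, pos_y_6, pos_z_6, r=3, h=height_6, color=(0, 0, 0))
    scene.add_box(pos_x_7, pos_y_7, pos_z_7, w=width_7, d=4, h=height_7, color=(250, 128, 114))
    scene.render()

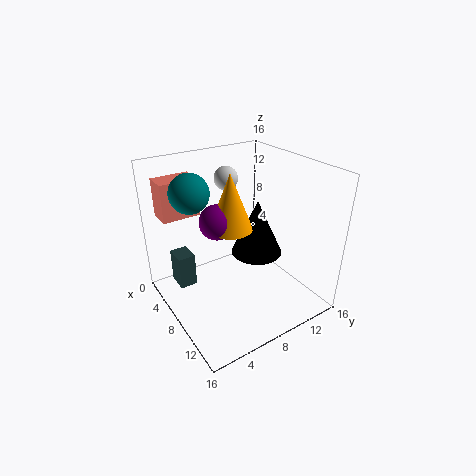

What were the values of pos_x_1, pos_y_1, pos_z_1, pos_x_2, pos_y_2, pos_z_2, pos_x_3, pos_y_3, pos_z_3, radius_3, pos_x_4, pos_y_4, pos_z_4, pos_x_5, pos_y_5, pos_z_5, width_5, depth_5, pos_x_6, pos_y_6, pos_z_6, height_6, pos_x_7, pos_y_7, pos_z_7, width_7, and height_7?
pos_x_1 = 7, pos_y_1 = 3, pos_z_1 = 14, pos_x_2 = 1.5, pos_y_2 = 10.5, pos_z_2 = 12.5, pos_x_3 = 6.5, pos_y_3 = 8, pos_z_3 = 8.5, radius_3 = 2.5, pos_x_4 = 6, pos_y_4 = 6.5, pos_z_4 = 9.5, pos_x_5 = 2.5, pos_y_5 = 2, pos_z_5 = 1.5, width_5 = 2.5, depth_5 = 2, pos_x_6 = 7.5, pos_y_6 = 11, pos_z_6 = 5, height_6 = 6.5, pos_x_7 = 3.5, pos_y_7 = 0.5, pos_z_7 = 11, width_7 = 2.5, height_7 = 4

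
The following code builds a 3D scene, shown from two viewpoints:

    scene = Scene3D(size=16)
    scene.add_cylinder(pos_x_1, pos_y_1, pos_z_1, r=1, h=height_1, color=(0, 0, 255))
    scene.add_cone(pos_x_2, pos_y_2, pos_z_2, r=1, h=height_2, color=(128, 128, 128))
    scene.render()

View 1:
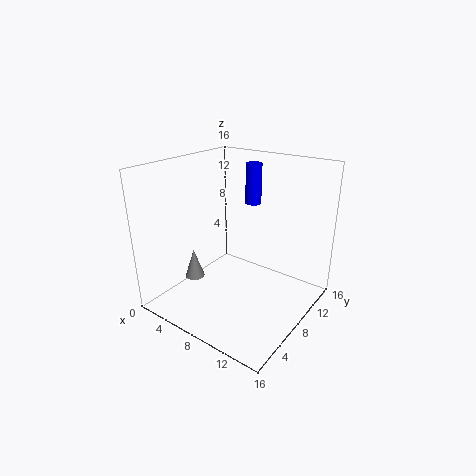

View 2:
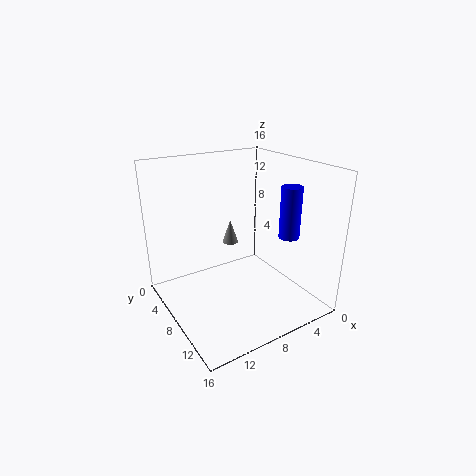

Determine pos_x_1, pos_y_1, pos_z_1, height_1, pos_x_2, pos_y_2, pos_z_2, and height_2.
pos_x_1 = 6; pos_y_1 = 14; pos_z_1 = 10; height_1 = 5; pos_x_2 = 6; pos_y_2 = 3; pos_z_2 = 5; height_2 = 3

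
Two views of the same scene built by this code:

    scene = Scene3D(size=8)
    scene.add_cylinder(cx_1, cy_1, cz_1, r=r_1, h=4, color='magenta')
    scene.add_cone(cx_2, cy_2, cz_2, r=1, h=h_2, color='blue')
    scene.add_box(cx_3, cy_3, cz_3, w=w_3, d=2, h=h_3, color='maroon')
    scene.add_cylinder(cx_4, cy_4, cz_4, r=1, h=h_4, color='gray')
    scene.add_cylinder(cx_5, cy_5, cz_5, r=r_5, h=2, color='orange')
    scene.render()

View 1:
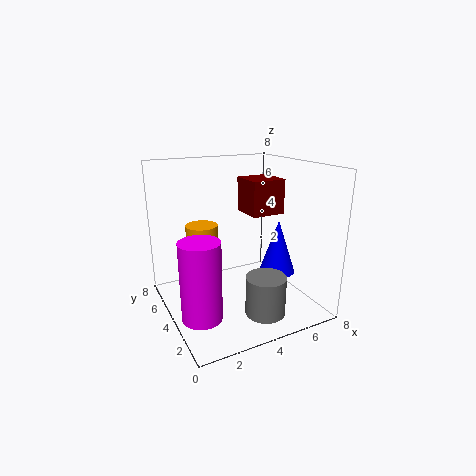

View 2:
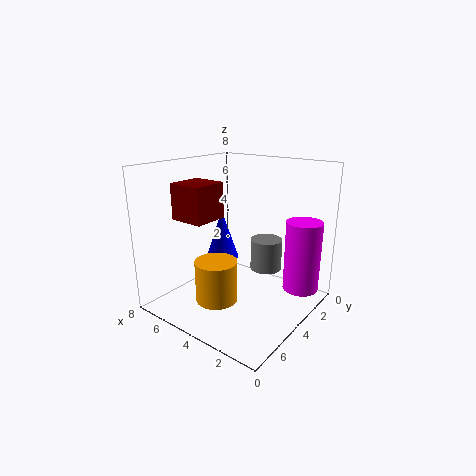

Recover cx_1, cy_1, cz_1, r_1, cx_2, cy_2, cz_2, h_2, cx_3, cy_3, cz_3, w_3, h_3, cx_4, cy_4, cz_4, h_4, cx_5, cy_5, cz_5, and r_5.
cx_1 = 1; cy_1 = 2; cz_1 = 1; r_1 = 1; cx_2 = 6; cy_2 = 3; cz_2 = 2; h_2 = 3; cx_3 = 5; cy_3 = 4; cz_3 = 5; w_3 = 2; h_3 = 2; cx_4 = 4; cy_4 = 1; cz_4 = 1; h_4 = 2; cx_5 = 3; cy_5 = 7; cz_5 = 2; r_5 = 1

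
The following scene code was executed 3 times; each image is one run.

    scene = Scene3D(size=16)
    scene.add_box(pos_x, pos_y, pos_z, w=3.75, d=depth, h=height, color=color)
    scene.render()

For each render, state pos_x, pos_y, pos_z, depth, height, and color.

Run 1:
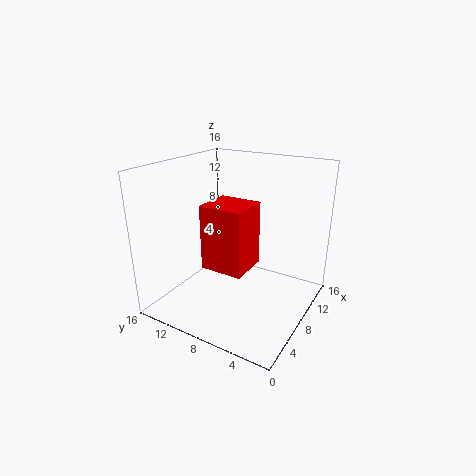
pos_x = 1
pos_y = 3.75
pos_z = 7.75
depth = 4
height = 6
color = 'red'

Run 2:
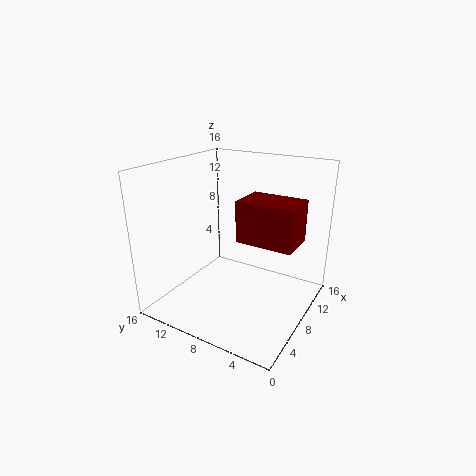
pos_x = 3.75
pos_y = 0.25
pos_z = 9.75
depth = 5.5
height = 4
color = 'maroon'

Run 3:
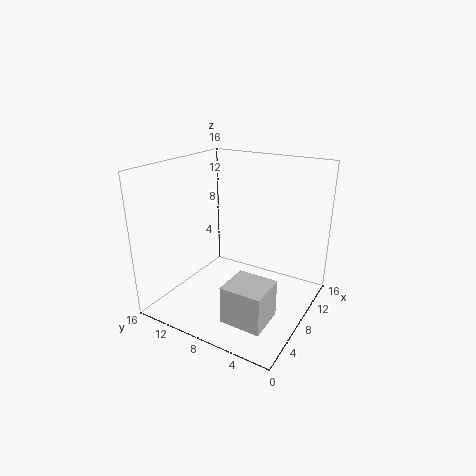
pos_x = 0.5
pos_y = 1.5
pos_z = 2.75
depth = 4
height = 3.75
color = 'lightgray'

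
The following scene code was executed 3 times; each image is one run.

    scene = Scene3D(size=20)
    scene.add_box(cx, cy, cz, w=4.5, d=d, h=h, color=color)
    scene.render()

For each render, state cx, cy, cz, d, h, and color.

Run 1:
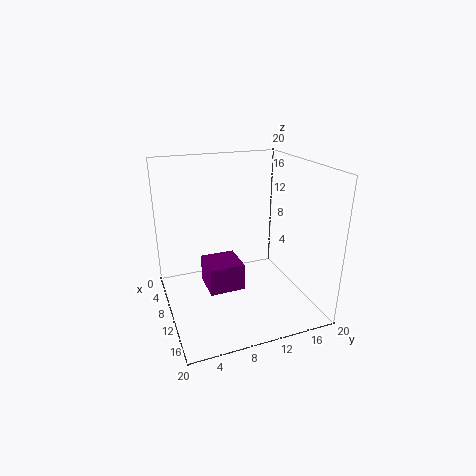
cx = 10.5; cy = 4.5; cz = 5; d = 4.5; h = 3.5; color = 'purple'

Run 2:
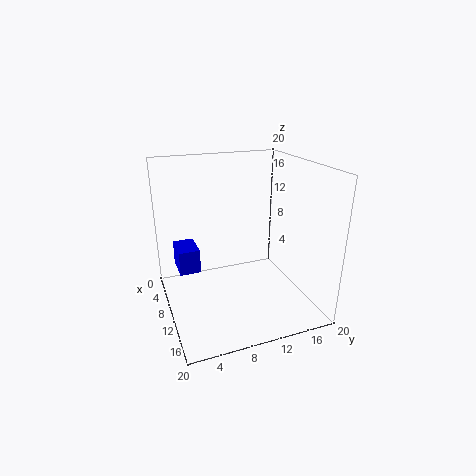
cx = 3.5; cy = 2; cz = 4.5; d = 3; h = 3.5; color = 'blue'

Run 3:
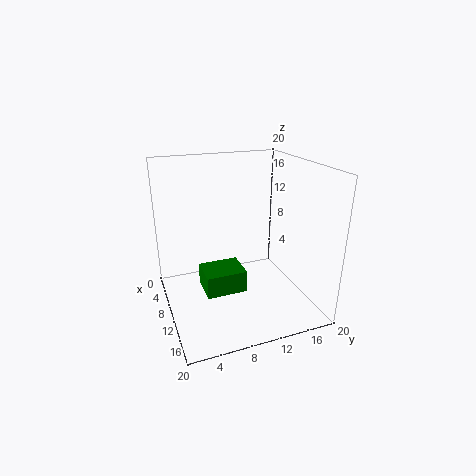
cx = 9; cy = 4.5; cz = 3.5; d = 5.5; h = 3; color = 'green'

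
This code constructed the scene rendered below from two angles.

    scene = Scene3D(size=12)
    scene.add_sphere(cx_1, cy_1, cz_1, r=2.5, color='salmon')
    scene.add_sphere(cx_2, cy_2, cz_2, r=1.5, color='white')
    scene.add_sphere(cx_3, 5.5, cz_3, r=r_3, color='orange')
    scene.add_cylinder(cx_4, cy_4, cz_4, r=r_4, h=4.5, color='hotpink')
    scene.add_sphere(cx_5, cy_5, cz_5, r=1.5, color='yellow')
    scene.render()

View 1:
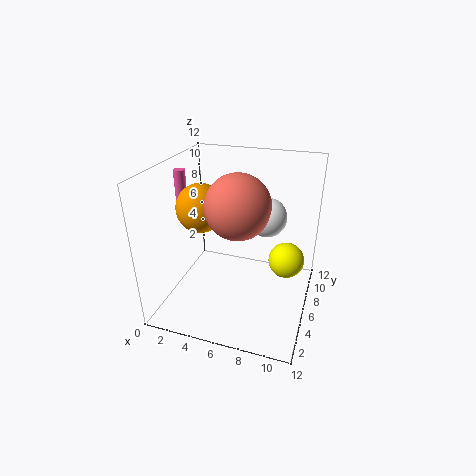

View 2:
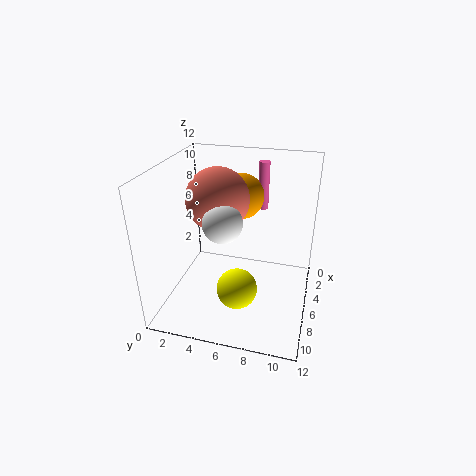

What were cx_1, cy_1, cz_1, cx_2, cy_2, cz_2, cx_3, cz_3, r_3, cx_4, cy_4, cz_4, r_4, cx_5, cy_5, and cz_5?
cx_1 = 6.5
cy_1 = 4.5
cz_1 = 9.5
cx_2 = 8.5
cy_2 = 5.5
cz_2 = 8.5
cx_3 = 3
cz_3 = 8.5
r_3 = 2
cx_4 = 0.5
cy_4 = 7
cz_4 = 6.5
r_4 = 0.5
cx_5 = 10
cy_5 = 7
cz_5 = 4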